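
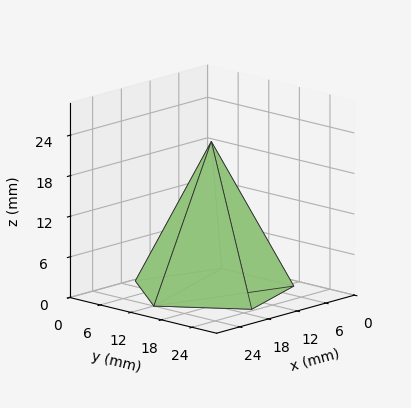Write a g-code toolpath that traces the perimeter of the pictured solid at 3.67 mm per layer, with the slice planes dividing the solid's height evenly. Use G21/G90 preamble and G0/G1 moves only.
Reading the render: the shape is a regular 5-sided pyramid, base circumscribed radius ≈ 12 mm, apex at z ≈ 22 mm (dimensions read to the nearest mm from the axis ticks). For the g-code, the solid's height is divided into equal slices at the stated Δz and each level perimeter traced with G1 moves after a G0 lift.

; perimeter-only toolpath
G21 ; units = mm
G90 ; absolute positioning
G28 ; home
; layer 1
G0 Z3.67
G0 X22.00 Y12.00
G1 X15.09 Y21.51
G1 X3.91 Y17.88
G1 X3.91 Y6.12
G1 X15.09 Y2.49
G1 X22.00 Y12.00
; layer 2
G0 Z7.33
G0 X20.00 Y12.00
G1 X14.47 Y19.61
G1 X5.53 Y16.70
G1 X5.53 Y7.30
G1 X14.47 Y4.39
G1 X20.00 Y12.00
; layer 3
G0 Z11.00
G0 X18.00 Y12.00
G1 X13.86 Y17.70
G1 X7.14 Y15.53
G1 X7.14 Y8.47
G1 X13.86 Y6.29
G1 X18.00 Y12.00
; layer 4
G0 Z14.67
G0 X16.00 Y12.00
G1 X13.24 Y15.80
G1 X8.76 Y14.35
G1 X8.76 Y9.65
G1 X13.24 Y8.20
G1 X16.00 Y12.00
; layer 5
G0 Z18.33
G0 X14.00 Y12.00
G1 X12.62 Y13.90
G1 X10.38 Y13.18
G1 X10.38 Y10.83
G1 X12.62 Y10.10
G1 X14.00 Y12.00
M2 ; end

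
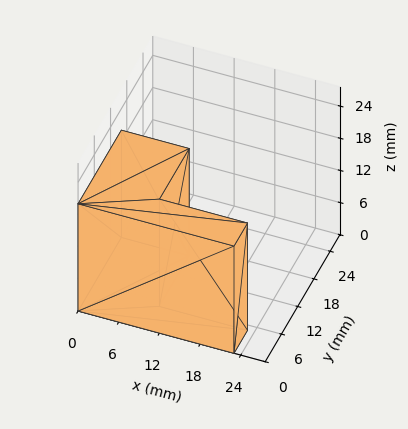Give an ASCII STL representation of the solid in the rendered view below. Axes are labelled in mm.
Reading the render: the shape is an L-shaped prism: outer 23 × 16 mm, arm thicknesses ≈ 5 mm (horizontal) and 10 mm (vertical), extruded 20 mm in z (dimensions read to the nearest mm from the axis ticks). For the STL, each face is triangulated and given an outward normal.

solid part
  facet normal 0.0000 0.0000 -1.0000
    outer loop
      vertex 23.0 5.0 0.0
      vertex 23.0 0.0 0.0
      vertex 0.0 0.0 0.0
    endloop
  endfacet
  facet normal 0.0000 0.0000 -1.0000
    outer loop
      vertex 10.0 5.0 0.0
      vertex 23.0 5.0 0.0
      vertex 0.0 0.0 0.0
    endloop
  endfacet
  facet normal 0.0000 0.0000 -1.0000
    outer loop
      vertex 10.0 16.0 0.0
      vertex 10.0 5.0 0.0
      vertex 0.0 0.0 0.0
    endloop
  endfacet
  facet normal 0.0000 0.0000 -1.0000
    outer loop
      vertex 0.0 16.0 0.0
      vertex 10.0 16.0 0.0
      vertex 0.0 0.0 0.0
    endloop
  endfacet
  facet normal 0.0000 0.0000 1.0000
    outer loop
      vertex 0.0 0.0 20.0
      vertex 23.0 0.0 20.0
      vertex 23.0 5.0 20.0
    endloop
  endfacet
  facet normal 0.0000 0.0000 1.0000
    outer loop
      vertex 0.0 0.0 20.0
      vertex 23.0 5.0 20.0
      vertex 10.0 5.0 20.0
    endloop
  endfacet
  facet normal 0.0000 0.0000 1.0000
    outer loop
      vertex 0.0 0.0 20.0
      vertex 10.0 5.0 20.0
      vertex 10.0 16.0 20.0
    endloop
  endfacet
  facet normal 0.0000 0.0000 1.0000
    outer loop
      vertex 0.0 0.0 20.0
      vertex 10.0 16.0 20.0
      vertex 0.0 16.0 20.0
    endloop
  endfacet
  facet normal 0.0000 -1.0000 0.0000
    outer loop
      vertex 0.0 0.0 0.0
      vertex 23.0 0.0 0.0
      vertex 23.0 0.0 20.0
    endloop
  endfacet
  facet normal 0.0000 -1.0000 0.0000
    outer loop
      vertex 0.0 0.0 0.0
      vertex 23.0 0.0 20.0
      vertex 0.0 0.0 20.0
    endloop
  endfacet
  facet normal 1.0000 0.0000 0.0000
    outer loop
      vertex 23.0 0.0 0.0
      vertex 23.0 5.0 0.0
      vertex 23.0 5.0 20.0
    endloop
  endfacet
  facet normal 1.0000 0.0000 0.0000
    outer loop
      vertex 23.0 0.0 0.0
      vertex 23.0 5.0 20.0
      vertex 23.0 0.0 20.0
    endloop
  endfacet
  facet normal 0.0000 1.0000 0.0000
    outer loop
      vertex 23.0 5.0 0.0
      vertex 10.0 5.0 0.0
      vertex 10.0 5.0 20.0
    endloop
  endfacet
  facet normal 0.0000 1.0000 0.0000
    outer loop
      vertex 23.0 5.0 0.0
      vertex 10.0 5.0 20.0
      vertex 23.0 5.0 20.0
    endloop
  endfacet
  facet normal 1.0000 0.0000 0.0000
    outer loop
      vertex 10.0 5.0 0.0
      vertex 10.0 16.0 0.0
      vertex 10.0 16.0 20.0
    endloop
  endfacet
  facet normal 1.0000 0.0000 0.0000
    outer loop
      vertex 10.0 5.0 0.0
      vertex 10.0 16.0 20.0
      vertex 10.0 5.0 20.0
    endloop
  endfacet
  facet normal 0.0000 1.0000 0.0000
    outer loop
      vertex 10.0 16.0 0.0
      vertex 0.0 16.0 0.0
      vertex 0.0 16.0 20.0
    endloop
  endfacet
  facet normal 0.0000 1.0000 0.0000
    outer loop
      vertex 10.0 16.0 0.0
      vertex 0.0 16.0 20.0
      vertex 10.0 16.0 20.0
    endloop
  endfacet
  facet normal -1.0000 0.0000 0.0000
    outer loop
      vertex 0.0 16.0 0.0
      vertex 0.0 0.0 0.0
      vertex 0.0 0.0 20.0
    endloop
  endfacet
  facet normal -1.0000 0.0000 0.0000
    outer loop
      vertex 0.0 16.0 0.0
      vertex 0.0 0.0 20.0
      vertex 0.0 16.0 20.0
    endloop
  endfacet
endsolid part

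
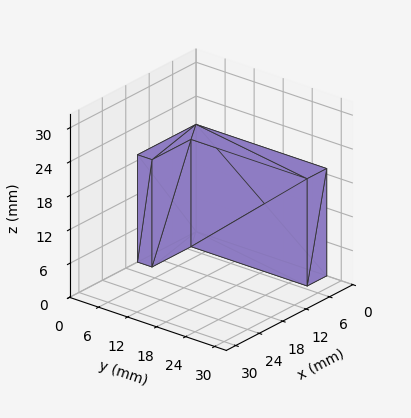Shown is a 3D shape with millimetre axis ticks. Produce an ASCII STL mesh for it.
Reading the render: the shape is an L-shaped prism: outer 15 × 27 mm, arm thicknesses ≈ 3 mm (horizontal) and 5 mm (vertical), extruded 19 mm in z (dimensions read to the nearest mm from the axis ticks). For the STL, each face is triangulated and given an outward normal.

solid part
  facet normal 0.0000 0.0000 -1.0000
    outer loop
      vertex 15.0 3.0 0.0
      vertex 15.0 0.0 0.0
      vertex 0.0 0.0 0.0
    endloop
  endfacet
  facet normal 0.0000 0.0000 -1.0000
    outer loop
      vertex 5.0 3.0 0.0
      vertex 15.0 3.0 0.0
      vertex 0.0 0.0 0.0
    endloop
  endfacet
  facet normal 0.0000 0.0000 -1.0000
    outer loop
      vertex 5.0 27.0 0.0
      vertex 5.0 3.0 0.0
      vertex 0.0 0.0 0.0
    endloop
  endfacet
  facet normal 0.0000 0.0000 -1.0000
    outer loop
      vertex 0.0 27.0 0.0
      vertex 5.0 27.0 0.0
      vertex 0.0 0.0 0.0
    endloop
  endfacet
  facet normal 0.0000 0.0000 1.0000
    outer loop
      vertex 0.0 0.0 19.0
      vertex 15.0 0.0 19.0
      vertex 15.0 3.0 19.0
    endloop
  endfacet
  facet normal 0.0000 0.0000 1.0000
    outer loop
      vertex 0.0 0.0 19.0
      vertex 15.0 3.0 19.0
      vertex 5.0 3.0 19.0
    endloop
  endfacet
  facet normal 0.0000 0.0000 1.0000
    outer loop
      vertex 0.0 0.0 19.0
      vertex 5.0 3.0 19.0
      vertex 5.0 27.0 19.0
    endloop
  endfacet
  facet normal 0.0000 0.0000 1.0000
    outer loop
      vertex 0.0 0.0 19.0
      vertex 5.0 27.0 19.0
      vertex 0.0 27.0 19.0
    endloop
  endfacet
  facet normal 0.0000 -1.0000 0.0000
    outer loop
      vertex 0.0 0.0 0.0
      vertex 15.0 0.0 0.0
      vertex 15.0 0.0 19.0
    endloop
  endfacet
  facet normal 0.0000 -1.0000 0.0000
    outer loop
      vertex 0.0 0.0 0.0
      vertex 15.0 0.0 19.0
      vertex 0.0 0.0 19.0
    endloop
  endfacet
  facet normal 1.0000 0.0000 0.0000
    outer loop
      vertex 15.0 0.0 0.0
      vertex 15.0 3.0 0.0
      vertex 15.0 3.0 19.0
    endloop
  endfacet
  facet normal 1.0000 0.0000 0.0000
    outer loop
      vertex 15.0 0.0 0.0
      vertex 15.0 3.0 19.0
      vertex 15.0 0.0 19.0
    endloop
  endfacet
  facet normal 0.0000 1.0000 0.0000
    outer loop
      vertex 15.0 3.0 0.0
      vertex 5.0 3.0 0.0
      vertex 5.0 3.0 19.0
    endloop
  endfacet
  facet normal 0.0000 1.0000 0.0000
    outer loop
      vertex 15.0 3.0 0.0
      vertex 5.0 3.0 19.0
      vertex 15.0 3.0 19.0
    endloop
  endfacet
  facet normal 1.0000 0.0000 0.0000
    outer loop
      vertex 5.0 3.0 0.0
      vertex 5.0 27.0 0.0
      vertex 5.0 27.0 19.0
    endloop
  endfacet
  facet normal 1.0000 0.0000 0.0000
    outer loop
      vertex 5.0 3.0 0.0
      vertex 5.0 27.0 19.0
      vertex 5.0 3.0 19.0
    endloop
  endfacet
  facet normal 0.0000 1.0000 0.0000
    outer loop
      vertex 5.0 27.0 0.0
      vertex 0.0 27.0 0.0
      vertex 0.0 27.0 19.0
    endloop
  endfacet
  facet normal 0.0000 1.0000 0.0000
    outer loop
      vertex 5.0 27.0 0.0
      vertex 0.0 27.0 19.0
      vertex 5.0 27.0 19.0
    endloop
  endfacet
  facet normal -1.0000 0.0000 0.0000
    outer loop
      vertex 0.0 27.0 0.0
      vertex 0.0 0.0 0.0
      vertex 0.0 0.0 19.0
    endloop
  endfacet
  facet normal -1.0000 0.0000 0.0000
    outer loop
      vertex 0.0 27.0 0.0
      vertex 0.0 0.0 19.0
      vertex 0.0 27.0 19.0
    endloop
  endfacet
endsolid part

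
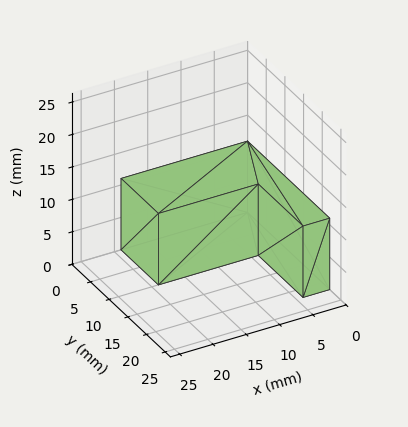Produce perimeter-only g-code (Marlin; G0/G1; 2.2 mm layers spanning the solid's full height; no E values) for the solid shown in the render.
Reading the render: the shape is an L-shaped prism: outer 19 × 22 mm, arm thicknesses ≈ 10 mm (horizontal) and 4 mm (vertical), extruded 11 mm in z (dimensions read to the nearest mm from the axis ticks). For the g-code, the solid's height is divided into equal slices at the stated Δz and each level perimeter traced with G1 moves after a G0 lift.

; perimeter-only toolpath
G21 ; units = mm
G90 ; absolute positioning
G28 ; home
; layer 1
G0 Z2.2
G0 X0.0 Y0.0
G1 X19.0 Y0.0
G1 X19.0 Y10.0
G1 X4.0 Y10.0
G1 X4.0 Y22.0
G1 X0.0 Y22.0
G1 X0.0 Y0.0
; layer 2
G0 Z4.4
G0 X0.0 Y0.0
G1 X19.0 Y0.0
G1 X19.0 Y10.0
G1 X4.0 Y10.0
G1 X4.0 Y22.0
G1 X0.0 Y22.0
G1 X0.0 Y0.0
; layer 3
G0 Z6.6
G0 X0.0 Y0.0
G1 X19.0 Y0.0
G1 X19.0 Y10.0
G1 X4.0 Y10.0
G1 X4.0 Y22.0
G1 X0.0 Y22.0
G1 X0.0 Y0.0
; layer 4
G0 Z8.8
G0 X0.0 Y0.0
G1 X19.0 Y0.0
G1 X19.0 Y10.0
G1 X4.0 Y10.0
G1 X4.0 Y22.0
G1 X0.0 Y22.0
G1 X0.0 Y0.0
; layer 5
G0 Z11.0
G0 X0.0 Y0.0
G1 X19.0 Y0.0
G1 X19.0 Y10.0
G1 X4.0 Y10.0
G1 X4.0 Y22.0
G1 X0.0 Y22.0
G1 X0.0 Y0.0
M2 ; end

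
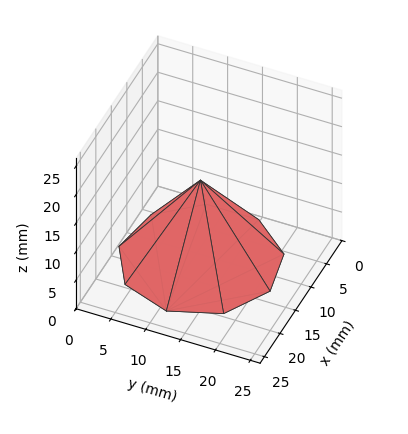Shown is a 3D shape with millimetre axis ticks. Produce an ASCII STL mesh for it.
Reading the render: the shape is a regular 9-sided pyramid, base circumscribed radius ≈ 11 mm, apex at z ≈ 14 mm (dimensions read to the nearest mm from the axis ticks). For the STL, each face is triangulated and given an outward normal.

solid part
  facet normal 0.0000 0.0000 -1.0000
    outer loop
      vertex 12.910 21.833 0.000
      vertex 19.426 18.071 0.000
      vertex 22.000 11.000 0.000
    endloop
  endfacet
  facet normal 0.0000 0.0000 -1.0000
    outer loop
      vertex 5.500 20.526 0.000
      vertex 12.910 21.833 0.000
      vertex 22.000 11.000 0.000
    endloop
  endfacet
  facet normal 0.0000 0.0000 -1.0000
    outer loop
      vertex 0.663 14.762 0.000
      vertex 5.500 20.526 0.000
      vertex 22.000 11.000 0.000
    endloop
  endfacet
  facet normal 0.0000 0.0000 -1.0000
    outer loop
      vertex 0.663 7.238 0.000
      vertex 0.663 14.762 0.000
      vertex 22.000 11.000 0.000
    endloop
  endfacet
  facet normal 0.0000 0.0000 -1.0000
    outer loop
      vertex 5.500 1.474 0.000
      vertex 0.663 7.238 0.000
      vertex 22.000 11.000 0.000
    endloop
  endfacet
  facet normal 0.0000 0.0000 -1.0000
    outer loop
      vertex 12.910 0.167 0.000
      vertex 5.500 1.474 0.000
      vertex 22.000 11.000 0.000
    endloop
  endfacet
  facet normal 0.0000 0.0000 -1.0000
    outer loop
      vertex 19.426 3.929 0.000
      vertex 12.910 0.167 0.000
      vertex 22.000 11.000 0.000
    endloop
  endfacet
  facet normal 0.7560 0.2752 0.5940
    outer loop
      vertex 22.000 11.000 0.000
      vertex 19.426 18.071 0.000
      vertex 11.000 11.000 14.000
    endloop
  endfacet
  facet normal 0.4022 0.6967 0.5940
    outer loop
      vertex 19.426 18.071 0.000
      vertex 12.910 21.833 0.000
      vertex 11.000 11.000 14.000
    endloop
  endfacet
  facet normal -0.1397 0.7923 0.5940
    outer loop
      vertex 12.910 21.833 0.000
      vertex 5.500 20.526 0.000
      vertex 11.000 11.000 14.000
    endloop
  endfacet
  facet normal -0.6162 0.5171 0.5940
    outer loop
      vertex 5.500 20.526 0.000
      vertex 0.663 14.762 0.000
      vertex 11.000 11.000 14.000
    endloop
  endfacet
  facet normal -0.8045 0.0000 0.5940
    outer loop
      vertex 0.663 14.762 0.000
      vertex 0.663 7.238 0.000
      vertex 11.000 11.000 14.000
    endloop
  endfacet
  facet normal -0.6162 -0.5171 0.5940
    outer loop
      vertex 0.663 7.238 0.000
      vertex 5.500 1.474 0.000
      vertex 11.000 11.000 14.000
    endloop
  endfacet
  facet normal -0.1397 -0.7923 0.5940
    outer loop
      vertex 5.500 1.474 0.000
      vertex 12.910 0.167 0.000
      vertex 11.000 11.000 14.000
    endloop
  endfacet
  facet normal 0.4022 -0.6967 0.5940
    outer loop
      vertex 12.910 0.167 0.000
      vertex 19.426 3.929 0.000
      vertex 11.000 11.000 14.000
    endloop
  endfacet
  facet normal 0.7560 -0.2752 0.5940
    outer loop
      vertex 19.426 3.929 0.000
      vertex 22.000 11.000 0.000
      vertex 11.000 11.000 14.000
    endloop
  endfacet
endsolid part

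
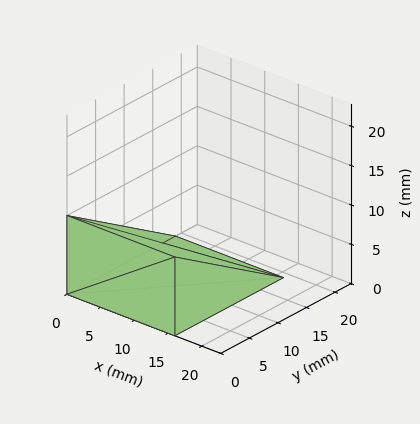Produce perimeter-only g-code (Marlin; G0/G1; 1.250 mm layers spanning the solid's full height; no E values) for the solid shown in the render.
Reading the render: the shape is a wedge (ramp): 16 × 19 mm base, rising to 10 mm along the y=0 edge and sloping linearly to z=0 at y=19 (dimensions read to the nearest mm from the axis ticks). For the g-code, the solid's height is divided into equal slices at the stated Δz and each level perimeter traced with G1 moves after a G0 lift.

; perimeter-only toolpath
G21 ; units = mm
G90 ; absolute positioning
G28 ; home
; layer 1
G0 Z1.250
G0 X0.000 Y0.000
G1 X16.000 Y0.000
G1 X16.000 Y16.625
G1 X0.000 Y16.625
G1 X0.000 Y0.000
; layer 2
G0 Z2.500
G0 X0.000 Y0.000
G1 X16.000 Y0.000
G1 X16.000 Y14.250
G1 X0.000 Y14.250
G1 X0.000 Y0.000
; layer 3
G0 Z3.750
G0 X0.000 Y0.000
G1 X16.000 Y0.000
G1 X16.000 Y11.875
G1 X0.000 Y11.875
G1 X0.000 Y0.000
; layer 4
G0 Z5.000
G0 X0.000 Y0.000
G1 X16.000 Y0.000
G1 X16.000 Y9.500
G1 X0.000 Y9.500
G1 X0.000 Y0.000
; layer 5
G0 Z6.250
G0 X0.000 Y0.000
G1 X16.000 Y0.000
G1 X16.000 Y7.125
G1 X0.000 Y7.125
G1 X0.000 Y0.000
; layer 6
G0 Z7.500
G0 X0.000 Y0.000
G1 X16.000 Y0.000
G1 X16.000 Y4.750
G1 X0.000 Y4.750
G1 X0.000 Y0.000
; layer 7
G0 Z8.750
G0 X0.000 Y0.000
G1 X16.000 Y0.000
G1 X16.000 Y2.375
G1 X0.000 Y2.375
G1 X0.000 Y0.000
M2 ; end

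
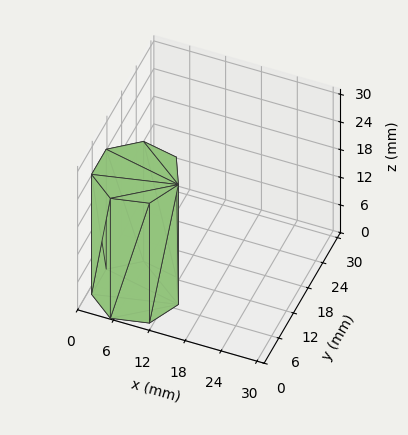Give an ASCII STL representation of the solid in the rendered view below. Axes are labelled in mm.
Reading the render: the shape is a regular 7-sided prism (a cylinder approximated with 7 flat sides), circumscribed radius ≈ 7 mm, height ≈ 26 mm (dimensions read to the nearest mm from the axis ticks). For the STL, each face is triangulated and given an outward normal.

solid part
  facet normal 0.0000 0.0000 -1.0000
    outer loop
      vertex 5.4 13.8 0.0
      vertex 11.4 12.5 0.0
      vertex 14.0 7.0 0.0
    endloop
  endfacet
  facet normal 0.0000 0.0000 -1.0000
    outer loop
      vertex 0.7 10.0 0.0
      vertex 5.4 13.8 0.0
      vertex 14.0 7.0 0.0
    endloop
  endfacet
  facet normal 0.0000 0.0000 -1.0000
    outer loop
      vertex 0.7 4.0 0.0
      vertex 0.7 10.0 0.0
      vertex 14.0 7.0 0.0
    endloop
  endfacet
  facet normal 0.0000 0.0000 -1.0000
    outer loop
      vertex 5.4 0.2 0.0
      vertex 0.7 4.0 0.0
      vertex 14.0 7.0 0.0
    endloop
  endfacet
  facet normal 0.0000 0.0000 -1.0000
    outer loop
      vertex 11.4 1.5 0.0
      vertex 5.4 0.2 0.0
      vertex 14.0 7.0 0.0
    endloop
  endfacet
  facet normal 0.0000 0.0000 1.0000
    outer loop
      vertex 14.0 7.0 26.0
      vertex 11.4 12.5 26.0
      vertex 5.4 13.8 26.0
    endloop
  endfacet
  facet normal 0.0000 0.0000 1.0000
    outer loop
      vertex 14.0 7.0 26.0
      vertex 5.4 13.8 26.0
      vertex 0.7 10.0 26.0
    endloop
  endfacet
  facet normal 0.0000 0.0000 1.0000
    outer loop
      vertex 14.0 7.0 26.0
      vertex 0.7 10.0 26.0
      vertex 0.7 4.0 26.0
    endloop
  endfacet
  facet normal 0.0000 0.0000 1.0000
    outer loop
      vertex 14.0 7.0 26.0
      vertex 0.7 4.0 26.0
      vertex 5.4 0.2 26.0
    endloop
  endfacet
  facet normal 0.0000 0.0000 1.0000
    outer loop
      vertex 14.0 7.0 26.0
      vertex 5.4 0.2 26.0
      vertex 11.4 1.5 26.0
    endloop
  endfacet
  facet normal 0.9041 0.4274 0.0000
    outer loop
      vertex 14.0 7.0 0.0
      vertex 11.4 12.5 0.0
      vertex 11.4 12.5 26.0
    endloop
  endfacet
  facet normal 0.9041 0.4274 0.0000
    outer loop
      vertex 14.0 7.0 0.0
      vertex 11.4 12.5 26.0
      vertex 14.0 7.0 26.0
    endloop
  endfacet
  facet normal 0.2118 0.9773 0.0000
    outer loop
      vertex 11.4 12.5 0.0
      vertex 5.4 13.8 0.0
      vertex 5.4 13.8 26.0
    endloop
  endfacet
  facet normal 0.2118 0.9773 0.0000
    outer loop
      vertex 11.4 12.5 0.0
      vertex 5.4 13.8 26.0
      vertex 11.4 12.5 26.0
    endloop
  endfacet
  facet normal -0.6287 0.7776 0.0000
    outer loop
      vertex 5.4 13.8 0.0
      vertex 0.7 10.0 0.0
      vertex 0.7 10.0 26.0
    endloop
  endfacet
  facet normal -0.6287 0.7776 0.0000
    outer loop
      vertex 5.4 13.8 0.0
      vertex 0.7 10.0 26.0
      vertex 5.4 13.8 26.0
    endloop
  endfacet
  facet normal -1.0000 0.0000 0.0000
    outer loop
      vertex 0.7 10.0 0.0
      vertex 0.7 4.0 0.0
      vertex 0.7 4.0 26.0
    endloop
  endfacet
  facet normal -1.0000 0.0000 0.0000
    outer loop
      vertex 0.7 10.0 0.0
      vertex 0.7 4.0 26.0
      vertex 0.7 10.0 26.0
    endloop
  endfacet
  facet normal -0.6287 -0.7776 0.0000
    outer loop
      vertex 0.7 4.0 0.0
      vertex 5.4 0.2 0.0
      vertex 5.4 0.2 26.0
    endloop
  endfacet
  facet normal -0.6287 -0.7776 0.0000
    outer loop
      vertex 0.7 4.0 0.0
      vertex 5.4 0.2 26.0
      vertex 0.7 4.0 26.0
    endloop
  endfacet
  facet normal 0.2118 -0.9773 0.0000
    outer loop
      vertex 5.4 0.2 0.0
      vertex 11.4 1.5 0.0
      vertex 11.4 1.5 26.0
    endloop
  endfacet
  facet normal 0.2118 -0.9773 0.0000
    outer loop
      vertex 5.4 0.2 0.0
      vertex 11.4 1.5 26.0
      vertex 5.4 0.2 26.0
    endloop
  endfacet
  facet normal 0.9041 -0.4274 0.0000
    outer loop
      vertex 11.4 1.5 0.0
      vertex 14.0 7.0 0.0
      vertex 14.0 7.0 26.0
    endloop
  endfacet
  facet normal 0.9041 -0.4274 0.0000
    outer loop
      vertex 11.4 1.5 0.0
      vertex 14.0 7.0 26.0
      vertex 11.4 1.5 26.0
    endloop
  endfacet
endsolid part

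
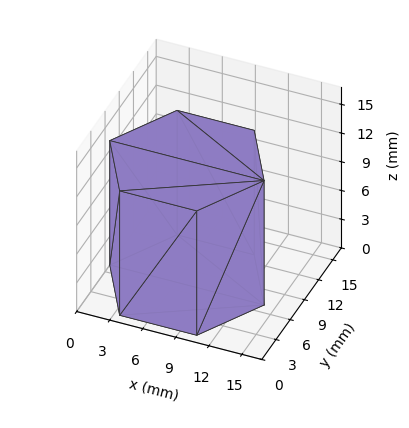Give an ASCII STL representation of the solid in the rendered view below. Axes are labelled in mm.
Reading the render: the shape is a regular 6-sided prism (a cylinder approximated with 6 flat sides), circumscribed radius ≈ 7 mm, height ≈ 13 mm (dimensions read to the nearest mm from the axis ticks). For the STL, each face is triangulated and given an outward normal.

solid part
  facet normal 0.0000 0.0000 -1.0000
    outer loop
      vertex 3.50 13.06 0.00
      vertex 10.50 13.06 0.00
      vertex 14.00 7.00 0.00
    endloop
  endfacet
  facet normal 0.0000 0.0000 -1.0000
    outer loop
      vertex 0.00 7.00 0.00
      vertex 3.50 13.06 0.00
      vertex 14.00 7.00 0.00
    endloop
  endfacet
  facet normal 0.0000 0.0000 -1.0000
    outer loop
      vertex 3.50 0.94 0.00
      vertex 0.00 7.00 0.00
      vertex 14.00 7.00 0.00
    endloop
  endfacet
  facet normal 0.0000 0.0000 -1.0000
    outer loop
      vertex 10.50 0.94 0.00
      vertex 3.50 0.94 0.00
      vertex 14.00 7.00 0.00
    endloop
  endfacet
  facet normal 0.0000 0.0000 1.0000
    outer loop
      vertex 14.00 7.00 13.00
      vertex 10.50 13.06 13.00
      vertex 3.50 13.06 13.00
    endloop
  endfacet
  facet normal 0.0000 0.0000 1.0000
    outer loop
      vertex 14.00 7.00 13.00
      vertex 3.50 13.06 13.00
      vertex 0.00 7.00 13.00
    endloop
  endfacet
  facet normal 0.0000 0.0000 1.0000
    outer loop
      vertex 14.00 7.00 13.00
      vertex 0.00 7.00 13.00
      vertex 3.50 0.94 13.00
    endloop
  endfacet
  facet normal 0.0000 0.0000 1.0000
    outer loop
      vertex 14.00 7.00 13.00
      vertex 3.50 0.94 13.00
      vertex 10.50 0.94 13.00
    endloop
  endfacet
  facet normal 0.8659 0.5001 0.0000
    outer loop
      vertex 14.00 7.00 0.00
      vertex 10.50 13.06 0.00
      vertex 10.50 13.06 13.00
    endloop
  endfacet
  facet normal 0.8659 0.5001 0.0000
    outer loop
      vertex 14.00 7.00 0.00
      vertex 10.50 13.06 13.00
      vertex 14.00 7.00 13.00
    endloop
  endfacet
  facet normal 0.0000 1.0000 0.0000
    outer loop
      vertex 10.50 13.06 0.00
      vertex 3.50 13.06 0.00
      vertex 3.50 13.06 13.00
    endloop
  endfacet
  facet normal 0.0000 1.0000 0.0000
    outer loop
      vertex 10.50 13.06 0.00
      vertex 3.50 13.06 13.00
      vertex 10.50 13.06 13.00
    endloop
  endfacet
  facet normal -0.8659 0.5001 0.0000
    outer loop
      vertex 3.50 13.06 0.00
      vertex 0.00 7.00 0.00
      vertex 0.00 7.00 13.00
    endloop
  endfacet
  facet normal -0.8659 0.5001 0.0000
    outer loop
      vertex 3.50 13.06 0.00
      vertex 0.00 7.00 13.00
      vertex 3.50 13.06 13.00
    endloop
  endfacet
  facet normal -0.8659 -0.5001 0.0000
    outer loop
      vertex 0.00 7.00 0.00
      vertex 3.50 0.94 0.00
      vertex 3.50 0.94 13.00
    endloop
  endfacet
  facet normal -0.8659 -0.5001 0.0000
    outer loop
      vertex 0.00 7.00 0.00
      vertex 3.50 0.94 13.00
      vertex 0.00 7.00 13.00
    endloop
  endfacet
  facet normal 0.0000 -1.0000 0.0000
    outer loop
      vertex 3.50 0.94 0.00
      vertex 10.50 0.94 0.00
      vertex 10.50 0.94 13.00
    endloop
  endfacet
  facet normal 0.0000 -1.0000 0.0000
    outer loop
      vertex 3.50 0.94 0.00
      vertex 10.50 0.94 13.00
      vertex 3.50 0.94 13.00
    endloop
  endfacet
  facet normal 0.8659 -0.5001 0.0000
    outer loop
      vertex 10.50 0.94 0.00
      vertex 14.00 7.00 0.00
      vertex 14.00 7.00 13.00
    endloop
  endfacet
  facet normal 0.8659 -0.5001 0.0000
    outer loop
      vertex 10.50 0.94 0.00
      vertex 14.00 7.00 13.00
      vertex 10.50 0.94 13.00
    endloop
  endfacet
endsolid part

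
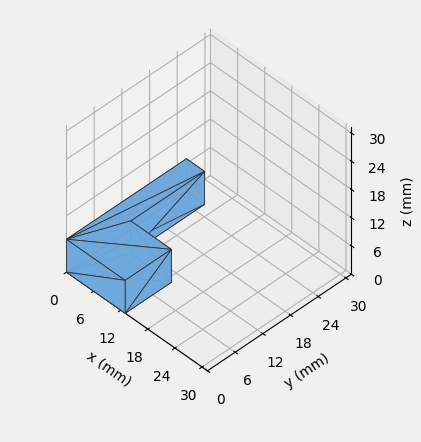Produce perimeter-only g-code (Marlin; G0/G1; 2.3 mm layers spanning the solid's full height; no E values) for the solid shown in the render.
Reading the render: the shape is an L-shaped prism: outer 13 × 26 mm, arm thicknesses ≈ 10 mm (horizontal) and 4 mm (vertical), extruded 7 mm in z (dimensions read to the nearest mm from the axis ticks). For the g-code, the solid's height is divided into equal slices at the stated Δz and each level perimeter traced with G1 moves after a G0 lift.

; perimeter-only toolpath
G21 ; units = mm
G90 ; absolute positioning
G28 ; home
; layer 1
G0 Z2.3
G0 X0.0 Y0.0
G1 X13.0 Y0.0
G1 X13.0 Y10.0
G1 X4.0 Y10.0
G1 X4.0 Y26.0
G1 X0.0 Y26.0
G1 X0.0 Y0.0
; layer 2
G0 Z4.7
G0 X0.0 Y0.0
G1 X13.0 Y0.0
G1 X13.0 Y10.0
G1 X4.0 Y10.0
G1 X4.0 Y26.0
G1 X0.0 Y26.0
G1 X0.0 Y0.0
; layer 3
G0 Z7.0
G0 X0.0 Y0.0
G1 X13.0 Y0.0
G1 X13.0 Y10.0
G1 X4.0 Y10.0
G1 X4.0 Y26.0
G1 X0.0 Y26.0
G1 X0.0 Y0.0
M2 ; end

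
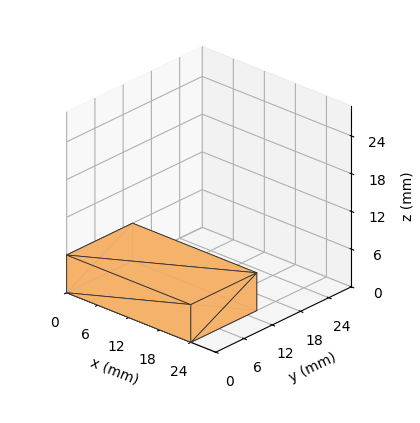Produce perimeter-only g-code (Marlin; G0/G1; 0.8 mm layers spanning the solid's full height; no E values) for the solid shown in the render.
Reading the render: the shape is a rectangular box, roughly 24 × 14 mm footprint and 6 mm tall (dimensions read to the nearest mm from the axis ticks). For the g-code, the solid's height is divided into equal slices at the stated Δz and each level perimeter traced with G1 moves after a G0 lift.

; perimeter-only toolpath
G21 ; units = mm
G90 ; absolute positioning
G28 ; home
; layer 1
G0 Z0.8
G0 X0.0 Y0.0
G1 X24.0 Y0.0
G1 X24.0 Y14.0
G1 X0.0 Y14.0
G1 X0.0 Y0.0
; layer 2
G0 Z1.5
G0 X0.0 Y0.0
G1 X24.0 Y0.0
G1 X24.0 Y14.0
G1 X0.0 Y14.0
G1 X0.0 Y0.0
; layer 3
G0 Z2.2
G0 X0.0 Y0.0
G1 X24.0 Y0.0
G1 X24.0 Y14.0
G1 X0.0 Y14.0
G1 X0.0 Y0.0
; layer 4
G0 Z3.0
G0 X0.0 Y0.0
G1 X24.0 Y0.0
G1 X24.0 Y14.0
G1 X0.0 Y14.0
G1 X0.0 Y0.0
; layer 5
G0 Z3.8
G0 X0.0 Y0.0
G1 X24.0 Y0.0
G1 X24.0 Y14.0
G1 X0.0 Y14.0
G1 X0.0 Y0.0
; layer 6
G0 Z4.5
G0 X0.0 Y0.0
G1 X24.0 Y0.0
G1 X24.0 Y14.0
G1 X0.0 Y14.0
G1 X0.0 Y0.0
; layer 7
G0 Z5.2
G0 X0.0 Y0.0
G1 X24.0 Y0.0
G1 X24.0 Y14.0
G1 X0.0 Y14.0
G1 X0.0 Y0.0
; layer 8
G0 Z6.0
G0 X0.0 Y0.0
G1 X24.0 Y0.0
G1 X24.0 Y14.0
G1 X0.0 Y14.0
G1 X0.0 Y0.0
M2 ; end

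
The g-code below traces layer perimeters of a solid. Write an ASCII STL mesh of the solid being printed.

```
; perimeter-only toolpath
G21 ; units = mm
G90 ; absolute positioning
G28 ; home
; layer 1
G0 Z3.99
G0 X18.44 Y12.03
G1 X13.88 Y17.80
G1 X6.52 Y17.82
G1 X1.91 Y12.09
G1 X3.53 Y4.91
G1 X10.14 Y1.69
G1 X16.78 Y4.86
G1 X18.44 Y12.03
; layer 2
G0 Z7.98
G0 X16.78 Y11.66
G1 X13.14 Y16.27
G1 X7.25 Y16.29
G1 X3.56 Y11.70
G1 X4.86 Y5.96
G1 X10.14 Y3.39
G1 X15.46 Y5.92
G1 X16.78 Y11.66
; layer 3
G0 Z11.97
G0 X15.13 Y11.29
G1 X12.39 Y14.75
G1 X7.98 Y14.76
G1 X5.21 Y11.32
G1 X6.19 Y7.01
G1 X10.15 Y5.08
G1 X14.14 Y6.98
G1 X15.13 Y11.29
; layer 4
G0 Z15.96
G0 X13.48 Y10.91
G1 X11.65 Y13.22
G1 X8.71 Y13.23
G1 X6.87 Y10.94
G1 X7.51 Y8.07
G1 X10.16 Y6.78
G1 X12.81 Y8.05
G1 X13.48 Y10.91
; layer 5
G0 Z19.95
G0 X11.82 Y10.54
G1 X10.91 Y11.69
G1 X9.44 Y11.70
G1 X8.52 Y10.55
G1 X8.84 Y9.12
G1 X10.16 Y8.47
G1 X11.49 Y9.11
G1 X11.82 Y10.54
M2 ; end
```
solid part
  facet normal 0.0000 0.0000 -1.0000
    outer loop
      vertex 5.79 19.35 0.00
      vertex 14.62 19.32 0.00
      vertex 20.09 12.40 0.00
    endloop
  endfacet
  facet normal 0.0000 0.0000 -1.0000
    outer loop
      vertex 0.26 12.47 0.00
      vertex 5.79 19.35 0.00
      vertex 20.09 12.40 0.00
    endloop
  endfacet
  facet normal 0.0000 0.0000 -1.0000
    outer loop
      vertex 2.20 3.86 0.00
      vertex 0.26 12.47 0.00
      vertex 20.09 12.40 0.00
    endloop
  endfacet
  facet normal 0.0000 0.0000 -1.0000
    outer loop
      vertex 10.13 0.00 0.00
      vertex 2.20 3.86 0.00
      vertex 20.09 12.40 0.00
    endloop
  endfacet
  facet normal 0.0000 0.0000 -1.0000
    outer loop
      vertex 18.10 3.80 0.00
      vertex 10.13 0.00 0.00
      vertex 20.09 12.40 0.00
    endloop
  endfacet
  facet normal 0.7326 0.5791 0.3575
    outer loop
      vertex 20.09 12.40 0.00
      vertex 14.62 19.32 0.00
      vertex 10.17 10.17 23.94
    endloop
  endfacet
  facet normal 0.0032 0.9339 0.3575
    outer loop
      vertex 14.62 19.32 0.00
      vertex 5.79 19.35 0.00
      vertex 10.17 10.17 23.94
    endloop
  endfacet
  facet normal -0.7279 0.5851 0.3575
    outer loop
      vertex 5.79 19.35 0.00
      vertex 0.26 12.47 0.00
      vertex 10.17 10.17 23.94
    endloop
  endfacet
  facet normal -0.9111 -0.2053 0.3574
    outer loop
      vertex 0.26 12.47 0.00
      vertex 2.20 3.86 0.00
      vertex 10.17 10.17 23.94
    endloop
  endfacet
  facet normal -0.4088 -0.8397 0.3574
    outer loop
      vertex 2.20 3.86 0.00
      vertex 10.13 0.00 0.00
      vertex 10.17 10.17 23.94
    endloop
  endfacet
  facet normal 0.4019 -0.8430 0.3575
    outer loop
      vertex 10.13 0.00 0.00
      vertex 18.10 3.80 0.00
      vertex 10.17 10.17 23.94
    endloop
  endfacet
  facet normal 0.9099 -0.2105 0.3574
    outer loop
      vertex 18.10 3.80 0.00
      vertex 20.09 12.40 0.00
      vertex 10.17 10.17 23.94
    endloop
  endfacet
endsolid part

The G0 Z moves step by Δz≈3.99 mm. The G1 loops shrink linearly with z, so the solid tapers from its base footprint up to z≈23.9. Closing with a flat bottom cap and the tapered top and triangulating gives 12 facets — a regular 7-sided pyramid, base circumscribed radius ≈ 10.2 mm, apex at z ≈ 23.9 mm.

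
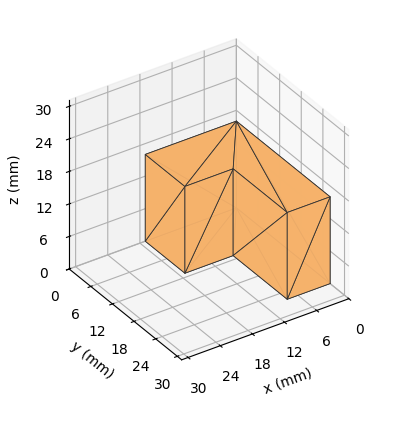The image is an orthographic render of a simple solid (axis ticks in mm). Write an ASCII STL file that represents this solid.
Reading the render: the shape is an L-shaped prism: outer 17 × 26 mm, arm thicknesses ≈ 11 mm (horizontal) and 8 mm (vertical), extruded 16 mm in z (dimensions read to the nearest mm from the axis ticks). For the STL, each face is triangulated and given an outward normal.

solid part
  facet normal 0.0000 0.0000 -1.0000
    outer loop
      vertex 17.0 11.0 0.0
      vertex 17.0 0.0 0.0
      vertex 0.0 0.0 0.0
    endloop
  endfacet
  facet normal 0.0000 0.0000 -1.0000
    outer loop
      vertex 8.0 11.0 0.0
      vertex 17.0 11.0 0.0
      vertex 0.0 0.0 0.0
    endloop
  endfacet
  facet normal 0.0000 0.0000 -1.0000
    outer loop
      vertex 8.0 26.0 0.0
      vertex 8.0 11.0 0.0
      vertex 0.0 0.0 0.0
    endloop
  endfacet
  facet normal 0.0000 0.0000 -1.0000
    outer loop
      vertex 0.0 26.0 0.0
      vertex 8.0 26.0 0.0
      vertex 0.0 0.0 0.0
    endloop
  endfacet
  facet normal 0.0000 0.0000 1.0000
    outer loop
      vertex 0.0 0.0 16.0
      vertex 17.0 0.0 16.0
      vertex 17.0 11.0 16.0
    endloop
  endfacet
  facet normal 0.0000 0.0000 1.0000
    outer loop
      vertex 0.0 0.0 16.0
      vertex 17.0 11.0 16.0
      vertex 8.0 11.0 16.0
    endloop
  endfacet
  facet normal 0.0000 0.0000 1.0000
    outer loop
      vertex 0.0 0.0 16.0
      vertex 8.0 11.0 16.0
      vertex 8.0 26.0 16.0
    endloop
  endfacet
  facet normal 0.0000 0.0000 1.0000
    outer loop
      vertex 0.0 0.0 16.0
      vertex 8.0 26.0 16.0
      vertex 0.0 26.0 16.0
    endloop
  endfacet
  facet normal 0.0000 -1.0000 0.0000
    outer loop
      vertex 0.0 0.0 0.0
      vertex 17.0 0.0 0.0
      vertex 17.0 0.0 16.0
    endloop
  endfacet
  facet normal 0.0000 -1.0000 0.0000
    outer loop
      vertex 0.0 0.0 0.0
      vertex 17.0 0.0 16.0
      vertex 0.0 0.0 16.0
    endloop
  endfacet
  facet normal 1.0000 0.0000 0.0000
    outer loop
      vertex 17.0 0.0 0.0
      vertex 17.0 11.0 0.0
      vertex 17.0 11.0 16.0
    endloop
  endfacet
  facet normal 1.0000 0.0000 0.0000
    outer loop
      vertex 17.0 0.0 0.0
      vertex 17.0 11.0 16.0
      vertex 17.0 0.0 16.0
    endloop
  endfacet
  facet normal 0.0000 1.0000 0.0000
    outer loop
      vertex 17.0 11.0 0.0
      vertex 8.0 11.0 0.0
      vertex 8.0 11.0 16.0
    endloop
  endfacet
  facet normal 0.0000 1.0000 0.0000
    outer loop
      vertex 17.0 11.0 0.0
      vertex 8.0 11.0 16.0
      vertex 17.0 11.0 16.0
    endloop
  endfacet
  facet normal 1.0000 0.0000 0.0000
    outer loop
      vertex 8.0 11.0 0.0
      vertex 8.0 26.0 0.0
      vertex 8.0 26.0 16.0
    endloop
  endfacet
  facet normal 1.0000 0.0000 0.0000
    outer loop
      vertex 8.0 11.0 0.0
      vertex 8.0 26.0 16.0
      vertex 8.0 11.0 16.0
    endloop
  endfacet
  facet normal 0.0000 1.0000 0.0000
    outer loop
      vertex 8.0 26.0 0.0
      vertex 0.0 26.0 0.0
      vertex 0.0 26.0 16.0
    endloop
  endfacet
  facet normal 0.0000 1.0000 0.0000
    outer loop
      vertex 8.0 26.0 0.0
      vertex 0.0 26.0 16.0
      vertex 8.0 26.0 16.0
    endloop
  endfacet
  facet normal -1.0000 0.0000 0.0000
    outer loop
      vertex 0.0 26.0 0.0
      vertex 0.0 0.0 0.0
      vertex 0.0 0.0 16.0
    endloop
  endfacet
  facet normal -1.0000 0.0000 0.0000
    outer loop
      vertex 0.0 26.0 0.0
      vertex 0.0 0.0 16.0
      vertex 0.0 26.0 16.0
    endloop
  endfacet
endsolid part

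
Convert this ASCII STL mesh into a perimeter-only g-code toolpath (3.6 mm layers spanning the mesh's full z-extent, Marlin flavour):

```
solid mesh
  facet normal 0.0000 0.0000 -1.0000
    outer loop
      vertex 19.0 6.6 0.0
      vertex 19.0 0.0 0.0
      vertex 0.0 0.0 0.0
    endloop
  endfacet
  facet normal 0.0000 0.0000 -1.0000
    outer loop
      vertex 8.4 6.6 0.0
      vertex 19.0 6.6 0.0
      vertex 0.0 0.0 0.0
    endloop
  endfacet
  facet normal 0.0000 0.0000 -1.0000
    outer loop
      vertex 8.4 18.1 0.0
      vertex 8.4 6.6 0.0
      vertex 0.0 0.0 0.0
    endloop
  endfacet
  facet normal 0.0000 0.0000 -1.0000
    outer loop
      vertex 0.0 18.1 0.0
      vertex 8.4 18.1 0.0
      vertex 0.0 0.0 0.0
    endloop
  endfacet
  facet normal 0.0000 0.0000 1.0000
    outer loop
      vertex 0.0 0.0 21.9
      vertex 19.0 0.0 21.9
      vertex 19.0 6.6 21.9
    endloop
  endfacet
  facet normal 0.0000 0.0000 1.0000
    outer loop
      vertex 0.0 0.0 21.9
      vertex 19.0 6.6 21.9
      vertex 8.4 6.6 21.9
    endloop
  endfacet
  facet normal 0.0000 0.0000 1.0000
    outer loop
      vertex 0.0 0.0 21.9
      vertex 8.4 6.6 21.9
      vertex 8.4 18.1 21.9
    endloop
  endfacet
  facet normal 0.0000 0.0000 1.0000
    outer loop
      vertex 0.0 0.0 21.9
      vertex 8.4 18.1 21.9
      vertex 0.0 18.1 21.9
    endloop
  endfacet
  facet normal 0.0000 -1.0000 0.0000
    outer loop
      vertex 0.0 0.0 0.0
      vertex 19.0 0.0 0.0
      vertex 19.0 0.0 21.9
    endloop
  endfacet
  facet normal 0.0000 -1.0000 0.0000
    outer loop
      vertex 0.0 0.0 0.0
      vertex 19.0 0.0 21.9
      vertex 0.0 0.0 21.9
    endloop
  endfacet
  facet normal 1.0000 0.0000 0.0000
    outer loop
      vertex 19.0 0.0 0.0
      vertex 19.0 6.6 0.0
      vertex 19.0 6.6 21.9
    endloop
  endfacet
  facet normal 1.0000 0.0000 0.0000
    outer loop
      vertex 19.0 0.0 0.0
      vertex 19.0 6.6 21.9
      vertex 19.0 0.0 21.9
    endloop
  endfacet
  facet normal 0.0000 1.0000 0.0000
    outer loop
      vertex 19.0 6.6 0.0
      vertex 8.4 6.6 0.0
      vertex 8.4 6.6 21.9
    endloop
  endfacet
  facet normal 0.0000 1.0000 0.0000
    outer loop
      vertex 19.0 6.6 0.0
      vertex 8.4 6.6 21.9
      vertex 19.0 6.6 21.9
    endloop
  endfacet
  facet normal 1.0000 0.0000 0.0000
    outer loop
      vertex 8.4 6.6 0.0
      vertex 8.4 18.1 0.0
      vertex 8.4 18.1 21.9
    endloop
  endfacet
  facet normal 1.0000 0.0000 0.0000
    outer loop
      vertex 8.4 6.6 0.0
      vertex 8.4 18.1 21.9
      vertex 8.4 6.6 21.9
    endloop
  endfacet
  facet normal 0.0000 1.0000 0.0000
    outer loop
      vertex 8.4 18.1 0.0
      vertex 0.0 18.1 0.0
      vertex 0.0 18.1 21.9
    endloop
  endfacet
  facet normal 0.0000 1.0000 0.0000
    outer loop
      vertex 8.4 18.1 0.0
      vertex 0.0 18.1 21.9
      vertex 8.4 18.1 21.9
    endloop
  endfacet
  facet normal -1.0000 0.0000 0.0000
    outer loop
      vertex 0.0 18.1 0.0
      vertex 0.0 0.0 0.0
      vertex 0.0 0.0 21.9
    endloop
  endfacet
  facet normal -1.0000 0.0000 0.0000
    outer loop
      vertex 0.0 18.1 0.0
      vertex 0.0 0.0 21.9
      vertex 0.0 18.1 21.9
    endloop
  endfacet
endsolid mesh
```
; perimeter-only toolpath
G21 ; units = mm
G90 ; absolute positioning
G28 ; home
; layer 1
G0 Z3.6
G0 X0.0 Y0.0
G1 X19.0 Y0.0
G1 X19.0 Y6.6
G1 X8.4 Y6.6
G1 X8.4 Y18.1
G1 X0.0 Y18.1
G1 X0.0 Y0.0
; layer 2
G0 Z7.3
G0 X0.0 Y0.0
G1 X19.0 Y0.0
G1 X19.0 Y6.6
G1 X8.4 Y6.6
G1 X8.4 Y18.1
G1 X0.0 Y18.1
G1 X0.0 Y0.0
; layer 3
G0 Z10.9
G0 X0.0 Y0.0
G1 X19.0 Y0.0
G1 X19.0 Y6.6
G1 X8.4 Y6.6
G1 X8.4 Y18.1
G1 X0.0 Y18.1
G1 X0.0 Y0.0
; layer 4
G0 Z14.6
G0 X0.0 Y0.0
G1 X19.0 Y0.0
G1 X19.0 Y6.6
G1 X8.4 Y6.6
G1 X8.4 Y18.1
G1 X0.0 Y18.1
G1 X0.0 Y0.0
; layer 5
G0 Z18.2
G0 X0.0 Y0.0
G1 X19.0 Y0.0
G1 X19.0 Y6.6
G1 X8.4 Y6.6
G1 X8.4 Y18.1
G1 X0.0 Y18.1
G1 X0.0 Y0.0
; layer 6
G0 Z21.9
G0 X0.0 Y0.0
G1 X19.0 Y0.0
G1 X19.0 Y6.6
G1 X8.4 Y6.6
G1 X8.4 Y18.1
G1 X0.0 Y18.1
G1 X0.0 Y0.0
M2 ; end

The solid is an L-shaped prism: outer 19 × 18.1 mm, arm thicknesses ≈ 6.6 mm (horizontal) and 8.4 mm (vertical), extruded 21.9 mm in z. Slicing at Δz = 3.6 mm — 6 equal slices spanning the solid's height, so layer i sits at z = i·h/6 — gives 6 non-empty perimeters. Each is a 6-segment closed polygon; G0 lifts to the layer z and rapids to the start vertex, then G1 traces the edges.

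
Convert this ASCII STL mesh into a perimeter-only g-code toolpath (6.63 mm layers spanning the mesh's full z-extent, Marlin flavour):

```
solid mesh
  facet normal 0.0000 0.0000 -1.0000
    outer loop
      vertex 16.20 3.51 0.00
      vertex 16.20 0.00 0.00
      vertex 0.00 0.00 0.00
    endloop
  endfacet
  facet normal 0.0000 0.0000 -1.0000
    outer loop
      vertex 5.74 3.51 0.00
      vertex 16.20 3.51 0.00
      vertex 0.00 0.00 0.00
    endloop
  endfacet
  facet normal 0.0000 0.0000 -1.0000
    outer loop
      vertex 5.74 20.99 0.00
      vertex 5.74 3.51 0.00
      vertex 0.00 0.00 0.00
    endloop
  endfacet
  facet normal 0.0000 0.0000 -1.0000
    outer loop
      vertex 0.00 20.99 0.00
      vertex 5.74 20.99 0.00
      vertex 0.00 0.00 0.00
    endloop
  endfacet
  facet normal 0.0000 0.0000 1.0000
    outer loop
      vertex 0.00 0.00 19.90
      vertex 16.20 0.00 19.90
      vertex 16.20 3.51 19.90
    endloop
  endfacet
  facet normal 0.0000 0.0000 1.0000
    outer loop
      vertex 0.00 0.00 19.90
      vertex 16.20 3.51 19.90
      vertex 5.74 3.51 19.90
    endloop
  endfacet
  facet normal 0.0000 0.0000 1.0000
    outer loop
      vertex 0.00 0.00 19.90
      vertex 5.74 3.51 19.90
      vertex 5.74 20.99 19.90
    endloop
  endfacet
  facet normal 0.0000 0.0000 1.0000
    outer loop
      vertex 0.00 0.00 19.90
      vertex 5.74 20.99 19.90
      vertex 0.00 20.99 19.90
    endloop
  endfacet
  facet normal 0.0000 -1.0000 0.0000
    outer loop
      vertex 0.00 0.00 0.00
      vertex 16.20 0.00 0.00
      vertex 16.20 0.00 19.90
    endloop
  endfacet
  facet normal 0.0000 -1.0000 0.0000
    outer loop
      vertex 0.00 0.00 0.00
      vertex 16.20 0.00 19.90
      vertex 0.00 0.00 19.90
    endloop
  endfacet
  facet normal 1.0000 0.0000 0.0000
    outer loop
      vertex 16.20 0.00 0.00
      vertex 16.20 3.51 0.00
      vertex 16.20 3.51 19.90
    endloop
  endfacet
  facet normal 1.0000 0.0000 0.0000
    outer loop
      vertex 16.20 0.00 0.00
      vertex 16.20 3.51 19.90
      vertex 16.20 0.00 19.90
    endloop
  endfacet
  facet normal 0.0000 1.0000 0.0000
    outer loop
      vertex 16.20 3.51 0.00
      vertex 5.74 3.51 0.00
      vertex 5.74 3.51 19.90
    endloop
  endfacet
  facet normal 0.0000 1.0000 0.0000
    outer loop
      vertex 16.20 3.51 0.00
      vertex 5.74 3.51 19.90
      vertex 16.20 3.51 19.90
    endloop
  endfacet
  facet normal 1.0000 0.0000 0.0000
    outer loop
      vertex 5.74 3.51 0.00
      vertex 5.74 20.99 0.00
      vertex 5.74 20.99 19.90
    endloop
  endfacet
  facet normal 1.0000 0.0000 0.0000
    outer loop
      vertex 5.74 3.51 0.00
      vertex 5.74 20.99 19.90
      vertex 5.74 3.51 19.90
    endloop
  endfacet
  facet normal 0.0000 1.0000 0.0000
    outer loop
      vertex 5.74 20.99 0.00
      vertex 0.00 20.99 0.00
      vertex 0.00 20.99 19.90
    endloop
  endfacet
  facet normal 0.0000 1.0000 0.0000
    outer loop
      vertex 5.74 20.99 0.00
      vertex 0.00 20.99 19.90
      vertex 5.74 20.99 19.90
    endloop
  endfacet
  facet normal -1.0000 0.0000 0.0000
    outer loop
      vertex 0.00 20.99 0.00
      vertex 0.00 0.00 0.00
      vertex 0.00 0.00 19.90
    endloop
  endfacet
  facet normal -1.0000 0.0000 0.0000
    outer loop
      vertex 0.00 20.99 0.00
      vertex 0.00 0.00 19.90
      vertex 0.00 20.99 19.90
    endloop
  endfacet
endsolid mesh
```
; perimeter-only toolpath
G21 ; units = mm
G90 ; absolute positioning
G28 ; home
; layer 1
G0 Z6.63
G0 X0.00 Y0.00
G1 X16.20 Y0.00
G1 X16.20 Y3.51
G1 X5.74 Y3.51
G1 X5.74 Y20.99
G1 X0.00 Y20.99
G1 X0.00 Y0.00
; layer 2
G0 Z13.27
G0 X0.00 Y0.00
G1 X16.20 Y0.00
G1 X16.20 Y3.51
G1 X5.74 Y3.51
G1 X5.74 Y20.99
G1 X0.00 Y20.99
G1 X0.00 Y0.00
; layer 3
G0 Z19.90
G0 X0.00 Y0.00
G1 X16.20 Y0.00
G1 X16.20 Y3.51
G1 X5.74 Y3.51
G1 X5.74 Y20.99
G1 X0.00 Y20.99
G1 X0.00 Y0.00
M2 ; end

The solid is an L-shaped prism: outer 16.2 × 21 mm, arm thicknesses ≈ 3.51 mm (horizontal) and 5.74 mm (vertical), extruded 19.9 mm in z. Slicing at Δz = 6.63 mm — 3 equal slices spanning the solid's height, so layer i sits at z = i·h/3 — gives 3 non-empty perimeters. Each is a 6-segment closed polygon; G0 lifts to the layer z and rapids to the start vertex, then G1 traces the edges.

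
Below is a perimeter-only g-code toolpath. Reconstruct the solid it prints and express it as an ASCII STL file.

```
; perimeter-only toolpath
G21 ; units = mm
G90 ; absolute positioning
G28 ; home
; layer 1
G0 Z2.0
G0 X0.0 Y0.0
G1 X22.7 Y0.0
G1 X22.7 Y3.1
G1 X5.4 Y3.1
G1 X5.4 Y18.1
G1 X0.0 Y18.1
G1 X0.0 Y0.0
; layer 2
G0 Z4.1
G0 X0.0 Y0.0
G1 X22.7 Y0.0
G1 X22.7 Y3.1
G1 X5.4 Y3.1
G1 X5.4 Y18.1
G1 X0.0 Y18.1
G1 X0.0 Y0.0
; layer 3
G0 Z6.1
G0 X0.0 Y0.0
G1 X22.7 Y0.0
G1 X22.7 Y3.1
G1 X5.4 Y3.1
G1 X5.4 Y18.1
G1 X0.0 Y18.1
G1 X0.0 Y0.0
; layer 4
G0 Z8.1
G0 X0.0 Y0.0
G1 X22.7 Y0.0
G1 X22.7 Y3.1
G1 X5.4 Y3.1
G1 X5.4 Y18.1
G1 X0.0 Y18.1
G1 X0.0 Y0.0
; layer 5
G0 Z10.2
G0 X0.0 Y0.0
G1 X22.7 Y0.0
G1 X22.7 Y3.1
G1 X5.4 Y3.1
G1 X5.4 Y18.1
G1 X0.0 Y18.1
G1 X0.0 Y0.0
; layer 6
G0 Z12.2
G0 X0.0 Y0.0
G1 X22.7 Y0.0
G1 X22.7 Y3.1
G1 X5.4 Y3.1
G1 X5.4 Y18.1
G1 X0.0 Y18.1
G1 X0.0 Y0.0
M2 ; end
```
solid part
  facet normal 0.0000 0.0000 -1.0000
    outer loop
      vertex 22.7 3.1 0.0
      vertex 22.7 0.0 0.0
      vertex 0.0 0.0 0.0
    endloop
  endfacet
  facet normal 0.0000 0.0000 -1.0000
    outer loop
      vertex 5.4 3.1 0.0
      vertex 22.7 3.1 0.0
      vertex 0.0 0.0 0.0
    endloop
  endfacet
  facet normal 0.0000 0.0000 -1.0000
    outer loop
      vertex 5.4 18.1 0.0
      vertex 5.4 3.1 0.0
      vertex 0.0 0.0 0.0
    endloop
  endfacet
  facet normal 0.0000 0.0000 -1.0000
    outer loop
      vertex 0.0 18.1 0.0
      vertex 5.4 18.1 0.0
      vertex 0.0 0.0 0.0
    endloop
  endfacet
  facet normal 0.0000 0.0000 1.0000
    outer loop
      vertex 0.0 0.0 12.2
      vertex 22.7 0.0 12.2
      vertex 22.7 3.1 12.2
    endloop
  endfacet
  facet normal 0.0000 0.0000 1.0000
    outer loop
      vertex 0.0 0.0 12.2
      vertex 22.7 3.1 12.2
      vertex 5.4 3.1 12.2
    endloop
  endfacet
  facet normal 0.0000 0.0000 1.0000
    outer loop
      vertex 0.0 0.0 12.2
      vertex 5.4 3.1 12.2
      vertex 5.4 18.1 12.2
    endloop
  endfacet
  facet normal 0.0000 0.0000 1.0000
    outer loop
      vertex 0.0 0.0 12.2
      vertex 5.4 18.1 12.2
      vertex 0.0 18.1 12.2
    endloop
  endfacet
  facet normal 0.0000 -1.0000 0.0000
    outer loop
      vertex 0.0 0.0 0.0
      vertex 22.7 0.0 0.0
      vertex 22.7 0.0 12.2
    endloop
  endfacet
  facet normal 0.0000 -1.0000 0.0000
    outer loop
      vertex 0.0 0.0 0.0
      vertex 22.7 0.0 12.2
      vertex 0.0 0.0 12.2
    endloop
  endfacet
  facet normal 1.0000 0.0000 0.0000
    outer loop
      vertex 22.7 0.0 0.0
      vertex 22.7 3.1 0.0
      vertex 22.7 3.1 12.2
    endloop
  endfacet
  facet normal 1.0000 0.0000 0.0000
    outer loop
      vertex 22.7 0.0 0.0
      vertex 22.7 3.1 12.2
      vertex 22.7 0.0 12.2
    endloop
  endfacet
  facet normal 0.0000 1.0000 0.0000
    outer loop
      vertex 22.7 3.1 0.0
      vertex 5.4 3.1 0.0
      vertex 5.4 3.1 12.2
    endloop
  endfacet
  facet normal 0.0000 1.0000 0.0000
    outer loop
      vertex 22.7 3.1 0.0
      vertex 5.4 3.1 12.2
      vertex 22.7 3.1 12.2
    endloop
  endfacet
  facet normal 1.0000 0.0000 0.0000
    outer loop
      vertex 5.4 3.1 0.0
      vertex 5.4 18.1 0.0
      vertex 5.4 18.1 12.2
    endloop
  endfacet
  facet normal 1.0000 0.0000 0.0000
    outer loop
      vertex 5.4 3.1 0.0
      vertex 5.4 18.1 12.2
      vertex 5.4 3.1 12.2
    endloop
  endfacet
  facet normal 0.0000 1.0000 0.0000
    outer loop
      vertex 5.4 18.1 0.0
      vertex 0.0 18.1 0.0
      vertex 0.0 18.1 12.2
    endloop
  endfacet
  facet normal 0.0000 1.0000 0.0000
    outer loop
      vertex 5.4 18.1 0.0
      vertex 0.0 18.1 12.2
      vertex 5.4 18.1 12.2
    endloop
  endfacet
  facet normal -1.0000 0.0000 0.0000
    outer loop
      vertex 0.0 18.1 0.0
      vertex 0.0 0.0 0.0
      vertex 0.0 0.0 12.2
    endloop
  endfacet
  facet normal -1.0000 0.0000 0.0000
    outer loop
      vertex 0.0 18.1 0.0
      vertex 0.0 0.0 12.2
      vertex 0.0 18.1 12.2
    endloop
  endfacet
endsolid part

The G0 Z moves step by Δz≈2.0 mm. Every layer's G1 loop is the same polygon, so the solid is a straight extrusion of it from z=0 to z≈12.2. Closing with flat bottom and top caps and triangulating gives 20 facets — an L-shaped prism: outer 22.7 × 18.1 mm, arm thicknesses ≈ 3.1 mm (horizontal) and 5.4 mm (vertical), extruded 12.2 mm in z.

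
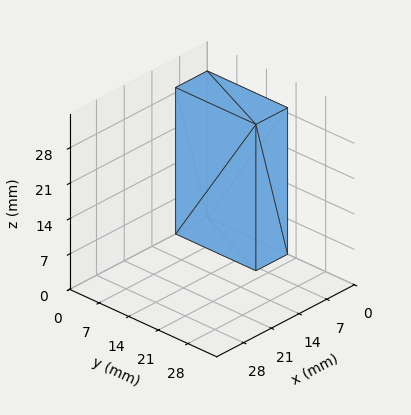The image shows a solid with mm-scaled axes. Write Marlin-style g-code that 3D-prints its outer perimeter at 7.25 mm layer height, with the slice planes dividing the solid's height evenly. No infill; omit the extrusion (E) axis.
Reading the render: the shape is a rectangular box, roughly 8 × 19 mm footprint and 29 mm tall (dimensions read to the nearest mm from the axis ticks). For the g-code, the solid's height is divided into equal slices at the stated Δz and each level perimeter traced with G1 moves after a G0 lift.

; perimeter-only toolpath
G21 ; units = mm
G90 ; absolute positioning
G28 ; home
; layer 1
G0 Z7.25
G0 X0.00 Y0.00
G1 X8.00 Y0.00
G1 X8.00 Y19.00
G1 X0.00 Y19.00
G1 X0.00 Y0.00
; layer 2
G0 Z14.50
G0 X0.00 Y0.00
G1 X8.00 Y0.00
G1 X8.00 Y19.00
G1 X0.00 Y19.00
G1 X0.00 Y0.00
; layer 3
G0 Z21.75
G0 X0.00 Y0.00
G1 X8.00 Y0.00
G1 X8.00 Y19.00
G1 X0.00 Y19.00
G1 X0.00 Y0.00
; layer 4
G0 Z29.00
G0 X0.00 Y0.00
G1 X8.00 Y0.00
G1 X8.00 Y19.00
G1 X0.00 Y19.00
G1 X0.00 Y0.00
M2 ; end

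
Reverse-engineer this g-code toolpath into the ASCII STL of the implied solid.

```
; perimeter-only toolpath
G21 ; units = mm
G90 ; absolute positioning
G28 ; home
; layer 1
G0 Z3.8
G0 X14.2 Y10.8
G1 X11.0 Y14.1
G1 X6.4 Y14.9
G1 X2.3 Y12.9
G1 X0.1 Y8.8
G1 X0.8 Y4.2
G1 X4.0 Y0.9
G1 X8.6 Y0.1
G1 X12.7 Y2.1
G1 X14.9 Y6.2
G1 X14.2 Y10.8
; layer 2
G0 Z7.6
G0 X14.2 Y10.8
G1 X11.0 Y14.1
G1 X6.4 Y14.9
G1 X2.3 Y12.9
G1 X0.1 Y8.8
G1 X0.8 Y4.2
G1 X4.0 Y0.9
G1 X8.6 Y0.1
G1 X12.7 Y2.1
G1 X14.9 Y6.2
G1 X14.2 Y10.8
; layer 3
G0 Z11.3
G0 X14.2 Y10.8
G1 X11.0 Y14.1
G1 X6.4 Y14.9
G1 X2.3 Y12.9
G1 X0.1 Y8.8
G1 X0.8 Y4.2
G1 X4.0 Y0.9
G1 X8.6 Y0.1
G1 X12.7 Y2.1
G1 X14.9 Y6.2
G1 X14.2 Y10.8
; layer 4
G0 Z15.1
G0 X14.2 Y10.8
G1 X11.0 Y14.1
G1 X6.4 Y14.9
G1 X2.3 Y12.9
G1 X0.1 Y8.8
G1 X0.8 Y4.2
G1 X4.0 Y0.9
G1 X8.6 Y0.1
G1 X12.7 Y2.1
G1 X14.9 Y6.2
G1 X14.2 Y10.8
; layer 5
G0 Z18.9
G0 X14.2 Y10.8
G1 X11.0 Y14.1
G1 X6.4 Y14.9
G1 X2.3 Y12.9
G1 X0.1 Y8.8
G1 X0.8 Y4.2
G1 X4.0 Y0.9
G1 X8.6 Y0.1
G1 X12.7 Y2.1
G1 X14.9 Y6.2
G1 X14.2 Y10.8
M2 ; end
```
solid part
  facet normal 0.0000 0.0000 -1.0000
    outer loop
      vertex 6.4 14.9 0.0
      vertex 11.0 14.1 0.0
      vertex 14.2 10.8 0.0
    endloop
  endfacet
  facet normal 0.0000 0.0000 -1.0000
    outer loop
      vertex 2.3 12.9 0.0
      vertex 6.4 14.9 0.0
      vertex 14.2 10.8 0.0
    endloop
  endfacet
  facet normal 0.0000 0.0000 -1.0000
    outer loop
      vertex 0.1 8.8 0.0
      vertex 2.3 12.9 0.0
      vertex 14.2 10.8 0.0
    endloop
  endfacet
  facet normal 0.0000 0.0000 -1.0000
    outer loop
      vertex 0.8 4.2 0.0
      vertex 0.1 8.8 0.0
      vertex 14.2 10.8 0.0
    endloop
  endfacet
  facet normal 0.0000 0.0000 -1.0000
    outer loop
      vertex 4.0 0.9 0.0
      vertex 0.8 4.2 0.0
      vertex 14.2 10.8 0.0
    endloop
  endfacet
  facet normal 0.0000 0.0000 -1.0000
    outer loop
      vertex 8.6 0.1 0.0
      vertex 4.0 0.9 0.0
      vertex 14.2 10.8 0.0
    endloop
  endfacet
  facet normal 0.0000 0.0000 -1.0000
    outer loop
      vertex 12.7 2.1 0.0
      vertex 8.6 0.1 0.0
      vertex 14.2 10.8 0.0
    endloop
  endfacet
  facet normal 0.0000 0.0000 -1.0000
    outer loop
      vertex 14.9 6.2 0.0
      vertex 12.7 2.1 0.0
      vertex 14.2 10.8 0.0
    endloop
  endfacet
  facet normal 0.0000 0.0000 1.0000
    outer loop
      vertex 14.2 10.8 18.9
      vertex 11.0 14.1 18.9
      vertex 6.4 14.9 18.9
    endloop
  endfacet
  facet normal 0.0000 0.0000 1.0000
    outer loop
      vertex 14.2 10.8 18.9
      vertex 6.4 14.9 18.9
      vertex 2.3 12.9 18.9
    endloop
  endfacet
  facet normal 0.0000 0.0000 1.0000
    outer loop
      vertex 14.2 10.8 18.9
      vertex 2.3 12.9 18.9
      vertex 0.1 8.8 18.9
    endloop
  endfacet
  facet normal 0.0000 0.0000 1.0000
    outer loop
      vertex 14.2 10.8 18.9
      vertex 0.1 8.8 18.9
      vertex 0.8 4.2 18.9
    endloop
  endfacet
  facet normal 0.0000 0.0000 1.0000
    outer loop
      vertex 14.2 10.8 18.9
      vertex 0.8 4.2 18.9
      vertex 4.0 0.9 18.9
    endloop
  endfacet
  facet normal 0.0000 0.0000 1.0000
    outer loop
      vertex 14.2 10.8 18.9
      vertex 4.0 0.9 18.9
      vertex 8.6 0.1 18.9
    endloop
  endfacet
  facet normal 0.0000 0.0000 1.0000
    outer loop
      vertex 14.2 10.8 18.9
      vertex 8.6 0.1 18.9
      vertex 12.7 2.1 18.9
    endloop
  endfacet
  facet normal 0.0000 0.0000 1.0000
    outer loop
      vertex 14.2 10.8 18.9
      vertex 12.7 2.1 18.9
      vertex 14.9 6.2 18.9
    endloop
  endfacet
  facet normal 0.7179 0.6961 0.0000
    outer loop
      vertex 14.2 10.8 0.0
      vertex 11.0 14.1 0.0
      vertex 11.0 14.1 18.9
    endloop
  endfacet
  facet normal 0.7179 0.6961 0.0000
    outer loop
      vertex 14.2 10.8 0.0
      vertex 11.0 14.1 18.9
      vertex 14.2 10.8 18.9
    endloop
  endfacet
  facet normal 0.1713 0.9852 0.0000
    outer loop
      vertex 11.0 14.1 0.0
      vertex 6.4 14.9 0.0
      vertex 6.4 14.9 18.9
    endloop
  endfacet
  facet normal 0.1713 0.9852 0.0000
    outer loop
      vertex 11.0 14.1 0.0
      vertex 6.4 14.9 18.9
      vertex 11.0 14.1 18.9
    endloop
  endfacet
  facet normal -0.4384 0.8988 0.0000
    outer loop
      vertex 6.4 14.9 0.0
      vertex 2.3 12.9 0.0
      vertex 2.3 12.9 18.9
    endloop
  endfacet
  facet normal -0.4384 0.8988 0.0000
    outer loop
      vertex 6.4 14.9 0.0
      vertex 2.3 12.9 18.9
      vertex 6.4 14.9 18.9
    endloop
  endfacet
  facet normal -0.8812 0.4728 0.0000
    outer loop
      vertex 2.3 12.9 0.0
      vertex 0.1 8.8 0.0
      vertex 0.1 8.8 18.9
    endloop
  endfacet
  facet normal -0.8812 0.4728 0.0000
    outer loop
      vertex 2.3 12.9 0.0
      vertex 0.1 8.8 18.9
      vertex 2.3 12.9 18.9
    endloop
  endfacet
  facet normal -0.9886 -0.1504 0.0000
    outer loop
      vertex 0.1 8.8 0.0
      vertex 0.8 4.2 0.0
      vertex 0.8 4.2 18.9
    endloop
  endfacet
  facet normal -0.9886 -0.1504 0.0000
    outer loop
      vertex 0.1 8.8 0.0
      vertex 0.8 4.2 18.9
      vertex 0.1 8.8 18.9
    endloop
  endfacet
  facet normal -0.7179 -0.6961 0.0000
    outer loop
      vertex 0.8 4.2 0.0
      vertex 4.0 0.9 0.0
      vertex 4.0 0.9 18.9
    endloop
  endfacet
  facet normal -0.7179 -0.6961 0.0000
    outer loop
      vertex 0.8 4.2 0.0
      vertex 4.0 0.9 18.9
      vertex 0.8 4.2 18.9
    endloop
  endfacet
  facet normal -0.1713 -0.9852 0.0000
    outer loop
      vertex 4.0 0.9 0.0
      vertex 8.6 0.1 0.0
      vertex 8.6 0.1 18.9
    endloop
  endfacet
  facet normal -0.1713 -0.9852 0.0000
    outer loop
      vertex 4.0 0.9 0.0
      vertex 8.6 0.1 18.9
      vertex 4.0 0.9 18.9
    endloop
  endfacet
  facet normal 0.4384 -0.8988 0.0000
    outer loop
      vertex 8.6 0.1 0.0
      vertex 12.7 2.1 0.0
      vertex 12.7 2.1 18.9
    endloop
  endfacet
  facet normal 0.4384 -0.8988 0.0000
    outer loop
      vertex 8.6 0.1 0.0
      vertex 12.7 2.1 18.9
      vertex 8.6 0.1 18.9
    endloop
  endfacet
  facet normal 0.8812 -0.4728 0.0000
    outer loop
      vertex 12.7 2.1 0.0
      vertex 14.9 6.2 0.0
      vertex 14.9 6.2 18.9
    endloop
  endfacet
  facet normal 0.8812 -0.4728 0.0000
    outer loop
      vertex 12.7 2.1 0.0
      vertex 14.9 6.2 18.9
      vertex 12.7 2.1 18.9
    endloop
  endfacet
  facet normal 0.9886 0.1504 0.0000
    outer loop
      vertex 14.9 6.2 0.0
      vertex 14.2 10.8 0.0
      vertex 14.2 10.8 18.9
    endloop
  endfacet
  facet normal 0.9886 0.1504 0.0000
    outer loop
      vertex 14.9 6.2 0.0
      vertex 14.2 10.8 18.9
      vertex 14.9 6.2 18.9
    endloop
  endfacet
endsolid part

The G0 Z moves step by Δz≈3.8 mm. Every layer's G1 loop is the same polygon, so the solid is a straight extrusion of it from z=0 to z≈18.9. Closing with flat bottom and top caps and triangulating gives 36 facets — a regular 10-sided prism (a cylinder approximated with 10 flat sides), circumscribed radius ≈ 7.5 mm, height ≈ 18.9 mm.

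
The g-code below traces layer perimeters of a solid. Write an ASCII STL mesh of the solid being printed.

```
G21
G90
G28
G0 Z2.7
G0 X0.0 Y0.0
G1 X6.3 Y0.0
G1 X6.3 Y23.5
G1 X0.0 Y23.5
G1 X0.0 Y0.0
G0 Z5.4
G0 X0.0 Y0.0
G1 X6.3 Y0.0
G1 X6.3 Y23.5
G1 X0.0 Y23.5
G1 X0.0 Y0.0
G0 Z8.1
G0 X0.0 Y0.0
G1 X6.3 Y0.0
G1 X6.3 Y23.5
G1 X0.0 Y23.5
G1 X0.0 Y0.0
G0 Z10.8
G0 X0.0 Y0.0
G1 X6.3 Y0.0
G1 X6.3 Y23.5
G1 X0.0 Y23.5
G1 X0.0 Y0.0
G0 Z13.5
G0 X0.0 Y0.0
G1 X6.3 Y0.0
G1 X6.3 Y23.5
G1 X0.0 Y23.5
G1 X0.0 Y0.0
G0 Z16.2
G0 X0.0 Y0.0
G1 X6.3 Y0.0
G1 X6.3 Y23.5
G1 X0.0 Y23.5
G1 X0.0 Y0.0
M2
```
solid part
  facet normal 0.0000 0.0000 -1.0000
    outer loop
      vertex 6.3 23.5 0.0
      vertex 6.3 0.0 0.0
      vertex 0.0 0.0 0.0
    endloop
  endfacet
  facet normal 0.0000 0.0000 -1.0000
    outer loop
      vertex 0.0 23.5 0.0
      vertex 6.3 23.5 0.0
      vertex 0.0 0.0 0.0
    endloop
  endfacet
  facet normal 0.0000 0.0000 1.0000
    outer loop
      vertex 0.0 0.0 16.2
      vertex 6.3 0.0 16.2
      vertex 6.3 23.5 16.2
    endloop
  endfacet
  facet normal 0.0000 0.0000 1.0000
    outer loop
      vertex 0.0 0.0 16.2
      vertex 6.3 23.5 16.2
      vertex 0.0 23.5 16.2
    endloop
  endfacet
  facet normal 0.0000 -1.0000 0.0000
    outer loop
      vertex 0.0 0.0 0.0
      vertex 6.3 0.0 0.0
      vertex 6.3 0.0 16.2
    endloop
  endfacet
  facet normal 0.0000 -1.0000 0.0000
    outer loop
      vertex 0.0 0.0 0.0
      vertex 6.3 0.0 16.2
      vertex 0.0 0.0 16.2
    endloop
  endfacet
  facet normal 0.0000 1.0000 0.0000
    outer loop
      vertex 6.3 23.5 16.2
      vertex 6.3 23.5 0.0
      vertex 0.0 23.5 0.0
    endloop
  endfacet
  facet normal 0.0000 1.0000 0.0000
    outer loop
      vertex 0.0 23.5 16.2
      vertex 6.3 23.5 16.2
      vertex 0.0 23.5 0.0
    endloop
  endfacet
  facet normal -1.0000 0.0000 0.0000
    outer loop
      vertex 0.0 23.5 16.2
      vertex 0.0 23.5 0.0
      vertex 0.0 0.0 0.0
    endloop
  endfacet
  facet normal -1.0000 0.0000 0.0000
    outer loop
      vertex 0.0 0.0 16.2
      vertex 0.0 23.5 16.2
      vertex 0.0 0.0 0.0
    endloop
  endfacet
  facet normal 1.0000 0.0000 0.0000
    outer loop
      vertex 6.3 0.0 0.0
      vertex 6.3 23.5 0.0
      vertex 6.3 23.5 16.2
    endloop
  endfacet
  facet normal 1.0000 0.0000 0.0000
    outer loop
      vertex 6.3 0.0 0.0
      vertex 6.3 23.5 16.2
      vertex 6.3 0.0 16.2
    endloop
  endfacet
endsolid part

The G0 Z moves step by Δz≈2.7 mm. Every layer's G1 loop is the same polygon, so the solid is a straight extrusion of it from z=0 to z≈16.2. Closing with flat bottom and top caps and triangulating gives 12 facets — a rectangular box, roughly 6.3 × 23.5 mm footprint and 16.2 mm tall.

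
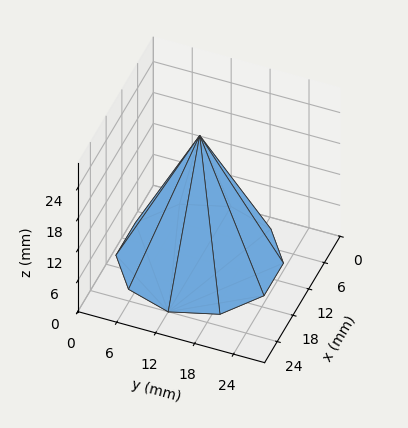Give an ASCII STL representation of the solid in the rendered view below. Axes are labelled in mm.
Reading the render: the shape is a regular 10-sided pyramid, base circumscribed radius ≈ 12 mm, apex at z ≈ 24 mm (dimensions read to the nearest mm from the axis ticks). For the STL, each face is triangulated and given an outward normal.

solid part
  facet normal 0.0000 0.0000 -1.0000
    outer loop
      vertex 15.71 23.41 0.00
      vertex 21.71 19.05 0.00
      vertex 24.00 12.00 0.00
    endloop
  endfacet
  facet normal 0.0000 0.0000 -1.0000
    outer loop
      vertex 8.29 23.41 0.00
      vertex 15.71 23.41 0.00
      vertex 24.00 12.00 0.00
    endloop
  endfacet
  facet normal 0.0000 0.0000 -1.0000
    outer loop
      vertex 2.29 19.05 0.00
      vertex 8.29 23.41 0.00
      vertex 24.00 12.00 0.00
    endloop
  endfacet
  facet normal 0.0000 0.0000 -1.0000
    outer loop
      vertex 0.00 12.00 0.00
      vertex 2.29 19.05 0.00
      vertex 24.00 12.00 0.00
    endloop
  endfacet
  facet normal 0.0000 0.0000 -1.0000
    outer loop
      vertex 2.29 4.95 0.00
      vertex 0.00 12.00 0.00
      vertex 24.00 12.00 0.00
    endloop
  endfacet
  facet normal 0.0000 0.0000 -1.0000
    outer loop
      vertex 8.29 0.59 0.00
      vertex 2.29 4.95 0.00
      vertex 24.00 12.00 0.00
    endloop
  endfacet
  facet normal 0.0000 0.0000 -1.0000
    outer loop
      vertex 15.71 0.59 0.00
      vertex 8.29 0.59 0.00
      vertex 24.00 12.00 0.00
    endloop
  endfacet
  facet normal 0.0000 0.0000 -1.0000
    outer loop
      vertex 21.71 4.95 0.00
      vertex 15.71 0.59 0.00
      vertex 24.00 12.00 0.00
    endloop
  endfacet
  facet normal 0.8589 0.2790 0.4295
    outer loop
      vertex 24.00 12.00 0.00
      vertex 21.71 19.05 0.00
      vertex 12.00 12.00 24.00
    endloop
  endfacet
  facet normal 0.5309 0.7306 0.4294
    outer loop
      vertex 21.71 19.05 0.00
      vertex 15.71 23.41 0.00
      vertex 12.00 12.00 24.00
    endloop
  endfacet
  facet normal 0.0000 0.9031 0.4294
    outer loop
      vertex 15.71 23.41 0.00
      vertex 8.29 23.41 0.00
      vertex 12.00 12.00 24.00
    endloop
  endfacet
  facet normal -0.5309 0.7306 0.4294
    outer loop
      vertex 8.29 23.41 0.00
      vertex 2.29 19.05 0.00
      vertex 12.00 12.00 24.00
    endloop
  endfacet
  facet normal -0.8589 0.2790 0.4295
    outer loop
      vertex 2.29 19.05 0.00
      vertex 0.00 12.00 0.00
      vertex 12.00 12.00 24.00
    endloop
  endfacet
  facet normal -0.8589 -0.2790 0.4295
    outer loop
      vertex 0.00 12.00 0.00
      vertex 2.29 4.95 0.00
      vertex 12.00 12.00 24.00
    endloop
  endfacet
  facet normal -0.5309 -0.7306 0.4294
    outer loop
      vertex 2.29 4.95 0.00
      vertex 8.29 0.59 0.00
      vertex 12.00 12.00 24.00
    endloop
  endfacet
  facet normal 0.0000 -0.9031 0.4294
    outer loop
      vertex 8.29 0.59 0.00
      vertex 15.71 0.59 0.00
      vertex 12.00 12.00 24.00
    endloop
  endfacet
  facet normal 0.5309 -0.7306 0.4294
    outer loop
      vertex 15.71 0.59 0.00
      vertex 21.71 4.95 0.00
      vertex 12.00 12.00 24.00
    endloop
  endfacet
  facet normal 0.8589 -0.2790 0.4295
    outer loop
      vertex 21.71 4.95 0.00
      vertex 24.00 12.00 0.00
      vertex 12.00 12.00 24.00
    endloop
  endfacet
endsolid part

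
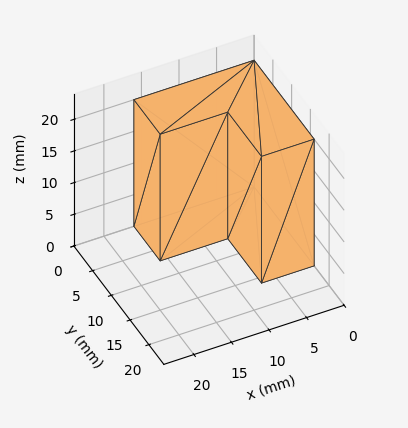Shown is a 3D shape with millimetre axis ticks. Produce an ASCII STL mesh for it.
Reading the render: the shape is an L-shaped prism: outer 16 × 16 mm, arm thicknesses ≈ 7 mm (horizontal) and 7 mm (vertical), extruded 20 mm in z (dimensions read to the nearest mm from the axis ticks). For the STL, each face is triangulated and given an outward normal.

solid part
  facet normal 0.0000 0.0000 -1.0000
    outer loop
      vertex 16.00 7.00 0.00
      vertex 16.00 0.00 0.00
      vertex 0.00 0.00 0.00
    endloop
  endfacet
  facet normal 0.0000 0.0000 -1.0000
    outer loop
      vertex 7.00 7.00 0.00
      vertex 16.00 7.00 0.00
      vertex 0.00 0.00 0.00
    endloop
  endfacet
  facet normal 0.0000 0.0000 -1.0000
    outer loop
      vertex 7.00 16.00 0.00
      vertex 7.00 7.00 0.00
      vertex 0.00 0.00 0.00
    endloop
  endfacet
  facet normal 0.0000 0.0000 -1.0000
    outer loop
      vertex 0.00 16.00 0.00
      vertex 7.00 16.00 0.00
      vertex 0.00 0.00 0.00
    endloop
  endfacet
  facet normal 0.0000 0.0000 1.0000
    outer loop
      vertex 0.00 0.00 20.00
      vertex 16.00 0.00 20.00
      vertex 16.00 7.00 20.00
    endloop
  endfacet
  facet normal 0.0000 0.0000 1.0000
    outer loop
      vertex 0.00 0.00 20.00
      vertex 16.00 7.00 20.00
      vertex 7.00 7.00 20.00
    endloop
  endfacet
  facet normal 0.0000 0.0000 1.0000
    outer loop
      vertex 0.00 0.00 20.00
      vertex 7.00 7.00 20.00
      vertex 7.00 16.00 20.00
    endloop
  endfacet
  facet normal 0.0000 0.0000 1.0000
    outer loop
      vertex 0.00 0.00 20.00
      vertex 7.00 16.00 20.00
      vertex 0.00 16.00 20.00
    endloop
  endfacet
  facet normal 0.0000 -1.0000 0.0000
    outer loop
      vertex 0.00 0.00 0.00
      vertex 16.00 0.00 0.00
      vertex 16.00 0.00 20.00
    endloop
  endfacet
  facet normal 0.0000 -1.0000 0.0000
    outer loop
      vertex 0.00 0.00 0.00
      vertex 16.00 0.00 20.00
      vertex 0.00 0.00 20.00
    endloop
  endfacet
  facet normal 1.0000 0.0000 0.0000
    outer loop
      vertex 16.00 0.00 0.00
      vertex 16.00 7.00 0.00
      vertex 16.00 7.00 20.00
    endloop
  endfacet
  facet normal 1.0000 0.0000 0.0000
    outer loop
      vertex 16.00 0.00 0.00
      vertex 16.00 7.00 20.00
      vertex 16.00 0.00 20.00
    endloop
  endfacet
  facet normal 0.0000 1.0000 0.0000
    outer loop
      vertex 16.00 7.00 0.00
      vertex 7.00 7.00 0.00
      vertex 7.00 7.00 20.00
    endloop
  endfacet
  facet normal 0.0000 1.0000 0.0000
    outer loop
      vertex 16.00 7.00 0.00
      vertex 7.00 7.00 20.00
      vertex 16.00 7.00 20.00
    endloop
  endfacet
  facet normal 1.0000 0.0000 0.0000
    outer loop
      vertex 7.00 7.00 0.00
      vertex 7.00 16.00 0.00
      vertex 7.00 16.00 20.00
    endloop
  endfacet
  facet normal 1.0000 0.0000 0.0000
    outer loop
      vertex 7.00 7.00 0.00
      vertex 7.00 16.00 20.00
      vertex 7.00 7.00 20.00
    endloop
  endfacet
  facet normal 0.0000 1.0000 0.0000
    outer loop
      vertex 7.00 16.00 0.00
      vertex 0.00 16.00 0.00
      vertex 0.00 16.00 20.00
    endloop
  endfacet
  facet normal 0.0000 1.0000 0.0000
    outer loop
      vertex 7.00 16.00 0.00
      vertex 0.00 16.00 20.00
      vertex 7.00 16.00 20.00
    endloop
  endfacet
  facet normal -1.0000 0.0000 0.0000
    outer loop
      vertex 0.00 16.00 0.00
      vertex 0.00 0.00 0.00
      vertex 0.00 0.00 20.00
    endloop
  endfacet
  facet normal -1.0000 0.0000 0.0000
    outer loop
      vertex 0.00 16.00 0.00
      vertex 0.00 0.00 20.00
      vertex 0.00 16.00 20.00
    endloop
  endfacet
endsolid part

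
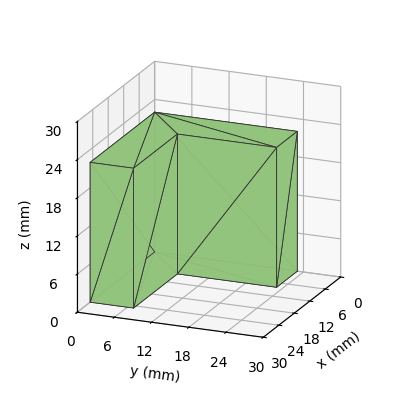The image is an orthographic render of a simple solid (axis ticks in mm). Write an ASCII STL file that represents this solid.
Reading the render: the shape is an L-shaped prism: outer 25 × 23 mm, arm thicknesses ≈ 7 mm (horizontal) and 8 mm (vertical), extruded 22 mm in z (dimensions read to the nearest mm from the axis ticks). For the STL, each face is triangulated and given an outward normal.

solid part
  facet normal 0.0000 0.0000 -1.0000
    outer loop
      vertex 25.00 7.00 0.00
      vertex 25.00 0.00 0.00
      vertex 0.00 0.00 0.00
    endloop
  endfacet
  facet normal 0.0000 0.0000 -1.0000
    outer loop
      vertex 8.00 7.00 0.00
      vertex 25.00 7.00 0.00
      vertex 0.00 0.00 0.00
    endloop
  endfacet
  facet normal 0.0000 0.0000 -1.0000
    outer loop
      vertex 8.00 23.00 0.00
      vertex 8.00 7.00 0.00
      vertex 0.00 0.00 0.00
    endloop
  endfacet
  facet normal 0.0000 0.0000 -1.0000
    outer loop
      vertex 0.00 23.00 0.00
      vertex 8.00 23.00 0.00
      vertex 0.00 0.00 0.00
    endloop
  endfacet
  facet normal 0.0000 0.0000 1.0000
    outer loop
      vertex 0.00 0.00 22.00
      vertex 25.00 0.00 22.00
      vertex 25.00 7.00 22.00
    endloop
  endfacet
  facet normal 0.0000 0.0000 1.0000
    outer loop
      vertex 0.00 0.00 22.00
      vertex 25.00 7.00 22.00
      vertex 8.00 7.00 22.00
    endloop
  endfacet
  facet normal 0.0000 0.0000 1.0000
    outer loop
      vertex 0.00 0.00 22.00
      vertex 8.00 7.00 22.00
      vertex 8.00 23.00 22.00
    endloop
  endfacet
  facet normal 0.0000 0.0000 1.0000
    outer loop
      vertex 0.00 0.00 22.00
      vertex 8.00 23.00 22.00
      vertex 0.00 23.00 22.00
    endloop
  endfacet
  facet normal 0.0000 -1.0000 0.0000
    outer loop
      vertex 0.00 0.00 0.00
      vertex 25.00 0.00 0.00
      vertex 25.00 0.00 22.00
    endloop
  endfacet
  facet normal 0.0000 -1.0000 0.0000
    outer loop
      vertex 0.00 0.00 0.00
      vertex 25.00 0.00 22.00
      vertex 0.00 0.00 22.00
    endloop
  endfacet
  facet normal 1.0000 0.0000 0.0000
    outer loop
      vertex 25.00 0.00 0.00
      vertex 25.00 7.00 0.00
      vertex 25.00 7.00 22.00
    endloop
  endfacet
  facet normal 1.0000 0.0000 0.0000
    outer loop
      vertex 25.00 0.00 0.00
      vertex 25.00 7.00 22.00
      vertex 25.00 0.00 22.00
    endloop
  endfacet
  facet normal 0.0000 1.0000 0.0000
    outer loop
      vertex 25.00 7.00 0.00
      vertex 8.00 7.00 0.00
      vertex 8.00 7.00 22.00
    endloop
  endfacet
  facet normal 0.0000 1.0000 0.0000
    outer loop
      vertex 25.00 7.00 0.00
      vertex 8.00 7.00 22.00
      vertex 25.00 7.00 22.00
    endloop
  endfacet
  facet normal 1.0000 0.0000 0.0000
    outer loop
      vertex 8.00 7.00 0.00
      vertex 8.00 23.00 0.00
      vertex 8.00 23.00 22.00
    endloop
  endfacet
  facet normal 1.0000 0.0000 0.0000
    outer loop
      vertex 8.00 7.00 0.00
      vertex 8.00 23.00 22.00
      vertex 8.00 7.00 22.00
    endloop
  endfacet
  facet normal 0.0000 1.0000 0.0000
    outer loop
      vertex 8.00 23.00 0.00
      vertex 0.00 23.00 0.00
      vertex 0.00 23.00 22.00
    endloop
  endfacet
  facet normal 0.0000 1.0000 0.0000
    outer loop
      vertex 8.00 23.00 0.00
      vertex 0.00 23.00 22.00
      vertex 8.00 23.00 22.00
    endloop
  endfacet
  facet normal -1.0000 0.0000 0.0000
    outer loop
      vertex 0.00 23.00 0.00
      vertex 0.00 0.00 0.00
      vertex 0.00 0.00 22.00
    endloop
  endfacet
  facet normal -1.0000 0.0000 0.0000
    outer loop
      vertex 0.00 23.00 0.00
      vertex 0.00 0.00 22.00
      vertex 0.00 23.00 22.00
    endloop
  endfacet
endsolid part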